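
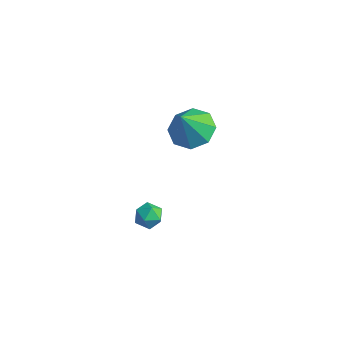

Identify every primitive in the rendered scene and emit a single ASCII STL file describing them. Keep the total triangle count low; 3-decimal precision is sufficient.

solid 
facet normal -0.053 0.461 -0.886
outer loop
vertex 4.378 -0.377 3.231
vertex 3.545 -0.963 2.976
vertex 3.684 -0.036 3.45
endloop
endfacet
facet normal 0.461 0.445 0.768
outer loop
vertex 4.378 -0.377 3.231
vertex 3.684 -0.036 3.45
vertex 3.635 -1.737 4.464
endloop
endfacet
facet normal -0.053 0.461 -0.886
outer loop
vertex 3.684 -0.036 3.45
vertex 3.545 -0.963 2.976
vertex 2.909 -0.238 3.391
endloop
endfacet
facet normal -0.196 0.506 0.840
outer loop
vertex 3.684 -0.036 3.45
vertex 2.909 -0.238 3.391
vertex 3.635 -1.737 4.464
endloop
endfacet
facet normal -0.054 0.460 -0.886
outer loop
vertex 2.909 -0.238 3.391
vertex 3.545 -0.963 2.976
vertex 2.506 -0.865 3.09
endloop
endfacet
facet normal -0.721 0.137 0.679
outer loop
vertex 2.909 -0.238 3.391
vertex 2.506 -0.865 3.09
vertex 3.635 -1.737 4.464
endloop
endfacet
facet normal -0.054 0.462 -0.885
outer loop
vertex 2.506 -0.865 3.09
vertex 3.545 -0.963 2.976
vertex 2.712 -1.549 2.721
endloop
endfacet
facet normal -0.809 -0.449 0.380
outer loop
vertex 2.506 -0.865 3.09
vertex 2.712 -1.549 2.721
vertex 3.635 -1.737 4.464
endloop
endfacet
facet normal -0.053 0.461 -0.886
outer loop
vertex 2.712 -1.549 2.721
vertex 3.545 -0.963 2.976
vertex 3.406 -1.889 2.502
endloop
endfacet
facet normal -0.407 -0.906 0.118
outer loop
vertex 2.712 -1.549 2.721
vertex 3.406 -1.889 2.502
vertex 3.635 -1.737 4.464
endloop
endfacet
facet normal -0.053 0.461 -0.886
outer loop
vertex 3.406 -1.889 2.502
vertex 3.545 -0.963 2.976
vertex 4.182 -1.687 2.561
endloop
endfacet
facet normal 0.248 -0.968 0.046
outer loop
vertex 3.406 -1.889 2.502
vertex 4.182 -1.687 2.561
vertex 3.635 -1.737 4.464
endloop
endfacet
facet normal -0.054 0.461 -0.886
outer loop
vertex 4.182 -1.687 2.561
vertex 3.545 -0.963 2.976
vertex 4.584 -1.061 2.862
endloop
endfacet
facet normal 0.775 -0.597 0.207
outer loop
vertex 4.182 -1.687 2.561
vertex 4.584 -1.061 2.862
vertex 3.635 -1.737 4.464
endloop
endfacet
facet normal -0.054 0.462 -0.885
outer loop
vertex 4.584 -1.061 2.862
vertex 3.545 -0.963 2.976
vertex 4.378 -0.377 3.231
endloop
endfacet
facet normal 0.863 -0.013 0.506
outer loop
vertex 4.584 -1.061 2.862
vertex 4.378 -0.377 3.231
vertex 3.635 -1.737 4.464
endloop
endfacet
facet normal 0.204 0.922 -0.330
outer loop
vertex 3.544 -2.836 -2.29
vertex 2.888 -2.647 -2.167
vertex 3.369 -2.576 -1.671
endloop
endfacet
facet normal 0.783 0.620 -0.039
outer loop
vertex 3.544 -2.836 -2.29
vertex 3.369 -2.576 -1.671
vertex 3.798 -3.12 -1.71
endloop
endfacet
facet normal 0.919 0.018 -0.394
outer loop
vertex 3.544 -2.836 -2.29
vertex 3.798 -3.12 -1.71
vertex 3.583 -3.526 -2.23
endloop
endfacet
facet normal 0.425 -0.055 -0.904
outer loop
vertex 3.544 -2.836 -2.29
vertex 3.583 -3.526 -2.23
vertex 3.021 -3.234 -2.512
endloop
endfacet
facet normal -0.017 0.504 -0.864
outer loop
vertex 3.544 -2.836 -2.29
vertex 3.021 -3.234 -2.512
vertex 2.888 -2.647 -2.167
endloop
endfacet
facet normal 0.627 0.449 0.636
outer loop
vertex 3.798 -3.12 -1.71
vertex 3.369 -2.576 -1.671
vertex 3.299 -3.106 -1.228
endloop
endfacet
facet normal -0.310 0.936 0.167
outer loop
vertex 3.369 -2.576 -1.671
vertex 2.888 -2.647 -2.167
vertex 2.737 -2.814 -1.51
endloop
endfacet
facet normal -0.667 0.259 -0.698
outer loop
vertex 2.888 -2.647 -2.167
vertex 3.021 -3.234 -2.512
vertex 2.522 -3.22 -2.03
endloop
endfacet
facet normal 0.048 -0.644 -0.763
outer loop
vertex 3.021 -3.234 -2.512
vertex 3.583 -3.526 -2.23
vertex 2.951 -3.764 -2.069
endloop
endfacet
facet normal 0.848 -0.527 0.061
outer loop
vertex 3.583 -3.526 -2.23
vertex 3.798 -3.12 -1.71
vertex 3.432 -3.693 -1.573
endloop
endfacet
facet normal -0.425 0.055 0.904
outer loop
vertex 2.776 -3.504 -1.45
vertex 3.299 -3.106 -1.228
vertex 2.737 -2.814 -1.51
endloop
endfacet
facet normal -0.919 -0.018 0.394
outer loop
vertex 2.776 -3.504 -1.45
vertex 2.737 -2.814 -1.51
vertex 2.522 -3.22 -2.03
endloop
endfacet
facet normal -0.783 -0.620 0.039
outer loop
vertex 2.776 -3.504 -1.45
vertex 2.522 -3.22 -2.03
vertex 2.951 -3.764 -2.069
endloop
endfacet
facet normal -0.204 -0.922 0.330
outer loop
vertex 2.776 -3.504 -1.45
vertex 2.951 -3.764 -2.069
vertex 3.432 -3.693 -1.573
endloop
endfacet
facet normal 0.017 -0.504 0.864
outer loop
vertex 2.776 -3.504 -1.45
vertex 3.432 -3.693 -1.573
vertex 3.299 -3.106 -1.228
endloop
endfacet
facet normal -0.048 0.644 0.763
outer loop
vertex 2.737 -2.814 -1.51
vertex 3.299 -3.106 -1.228
vertex 3.369 -2.576 -1.671
endloop
endfacet
facet normal -0.848 0.527 -0.061
outer loop
vertex 2.522 -3.22 -2.03
vertex 2.737 -2.814 -1.51
vertex 2.888 -2.647 -2.167
endloop
endfacet
facet normal -0.627 -0.449 -0.636
outer loop
vertex 2.951 -3.764 -2.069
vertex 2.522 -3.22 -2.03
vertex 3.021 -3.234 -2.512
endloop
endfacet
facet normal 0.310 -0.936 -0.167
outer loop
vertex 3.432 -3.693 -1.573
vertex 2.951 -3.764 -2.069
vertex 3.583 -3.526 -2.23
endloop
endfacet
facet normal 0.667 -0.259 0.698
outer loop
vertex 3.299 -3.106 -1.228
vertex 3.432 -3.693 -1.573
vertex 3.798 -3.12 -1.71
endloop
endfacet

endsolid


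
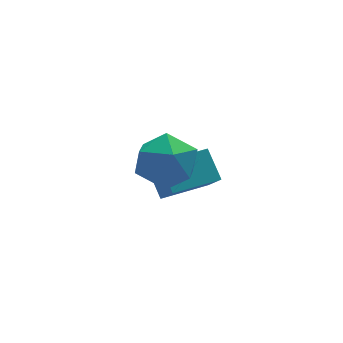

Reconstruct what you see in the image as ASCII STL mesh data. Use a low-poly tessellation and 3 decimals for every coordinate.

solid 
facet normal 0.137 0.958 -0.254
outer loop
vertex -2.595 -1.656 0.721
vertex -3.045 -1.303 1.81
vertex -1.839 -1.51 1.681
endloop
endfacet
facet normal 0.620 0.539 -0.570
outer loop
vertex -2.595 -1.656 0.721
vertex -1.839 -1.51 1.681
vertex -1.697 -2.471 0.927
endloop
endfacet
facet normal 0.270 0.054 -0.961
outer loop
vertex -2.595 -1.656 0.721
vertex -1.697 -2.471 0.927
vertex -2.815 -2.86 0.591
endloop
endfacet
facet normal -0.430 0.174 -0.886
outer loop
vertex -2.595 -1.656 0.721
vertex -2.815 -2.86 0.591
vertex -3.648 -2.138 1.137
endloop
endfacet
facet normal -0.512 0.732 -0.449
outer loop
vertex -2.595 -1.656 0.721
vertex -3.648 -2.138 1.137
vertex -3.045 -1.303 1.81
endloop
endfacet
facet normal 0.979 0.192 -0.061
outer loop
vertex -1.697 -2.471 0.927
vertex -1.839 -1.51 1.681
vertex -1.592 -2.622 2.143
endloop
endfacet
facet normal 0.198 0.870 0.452
outer loop
vertex -1.839 -1.51 1.681
vertex -3.045 -1.303 1.81
vertex -2.425 -1.9 2.689
endloop
endfacet
facet normal -0.852 0.505 0.136
outer loop
vertex -3.045 -1.303 1.81
vertex -3.648 -2.138 1.137
vertex -3.543 -2.289 2.353
endloop
endfacet
facet normal -0.718 -0.397 -0.571
outer loop
vertex -3.648 -2.138 1.137
vertex -2.815 -2.86 0.591
vertex -3.401 -3.25 1.599
endloop
endfacet
facet normal 0.414 -0.591 -0.693
outer loop
vertex -2.815 -2.86 0.591
vertex -1.697 -2.471 0.927
vertex -2.195 -3.457 1.47
endloop
endfacet
facet normal 0.430 -0.174 0.886
outer loop
vertex -2.645 -3.104 2.559
vertex -1.592 -2.622 2.143
vertex -2.425 -1.9 2.689
endloop
endfacet
facet normal -0.270 -0.054 0.961
outer loop
vertex -2.645 -3.104 2.559
vertex -2.425 -1.9 2.689
vertex -3.543 -2.289 2.353
endloop
endfacet
facet normal -0.620 -0.539 0.570
outer loop
vertex -2.645 -3.104 2.559
vertex -3.543 -2.289 2.353
vertex -3.401 -3.25 1.599
endloop
endfacet
facet normal -0.137 -0.958 0.254
outer loop
vertex -2.645 -3.104 2.559
vertex -3.401 -3.25 1.599
vertex -2.195 -3.457 1.47
endloop
endfacet
facet normal 0.512 -0.732 0.449
outer loop
vertex -2.645 -3.104 2.559
vertex -2.195 -3.457 1.47
vertex -1.592 -2.622 2.143
endloop
endfacet
facet normal 0.718 0.397 0.571
outer loop
vertex -2.425 -1.9 2.689
vertex -1.592 -2.622 2.143
vertex -1.839 -1.51 1.681
endloop
endfacet
facet normal -0.414 0.591 0.693
outer loop
vertex -3.543 -2.289 2.353
vertex -2.425 -1.9 2.689
vertex -3.045 -1.303 1.81
endloop
endfacet
facet normal -0.979 -0.192 0.061
outer loop
vertex -3.401 -3.25 1.599
vertex -3.543 -2.289 2.353
vertex -3.648 -2.138 1.137
endloop
endfacet
facet normal -0.198 -0.870 -0.452
outer loop
vertex -2.195 -3.457 1.47
vertex -3.401 -3.25 1.599
vertex -2.815 -2.86 0.591
endloop
endfacet
facet normal 0.852 -0.505 -0.136
outer loop
vertex -1.592 -2.622 2.143
vertex -2.195 -3.457 1.47
vertex -1.697 -2.471 0.927
endloop
endfacet
facet normal -0.994 -0.108 0.000
outer loop
vertex -1.626 -0.376 -2.08
vertex -1.74 0.677 -1.134
vertex -1.729 0.571 -3.146
endloop
endfacet
facet normal 0.081 -0.741 -0.666
outer loop
vertex 0.22 0.783 -3.146
vertex -1.626 -0.376 -2.08
vertex -1.729 0.571 -3.146
endloop
endfacet
facet normal -0.994 -0.108 0.000
outer loop
vertex -1.729 0.571 -3.146
vertex -1.74 0.677 -1.134
vertex -1.843 1.624 -2.2
endloop
endfacet
facet normal -0.072 0.662 -0.746
outer loop
vertex -1.843 1.624 -2.2
vertex 0.22 0.783 -3.146
vertex -1.729 0.571 -3.146
endloop
endfacet
facet normal 0.072 -0.662 0.746
outer loop
vertex -1.626 -0.376 -2.08
vertex 0.209 0.889 -1.134
vertex -1.74 0.677 -1.134
endloop
endfacet
facet normal 0.081 -0.741 -0.666
outer loop
vertex 0.323 -0.164 -2.08
vertex -1.626 -0.376 -2.08
vertex 0.22 0.783 -3.146
endloop
endfacet
facet normal 0.072 -0.662 0.746
outer loop
vertex 0.323 -0.164 -2.08
vertex 0.209 0.889 -1.134
vertex -1.626 -0.376 -2.08
endloop
endfacet
facet normal -0.081 0.741 0.666
outer loop
vertex -1.74 0.677 -1.134
vertex 0.209 0.889 -1.134
vertex -1.843 1.624 -2.2
endloop
endfacet
facet normal -0.072 0.662 -0.746
outer loop
vertex 0.106 1.836 -2.2
vertex 0.22 0.783 -3.146
vertex -1.843 1.624 -2.2
endloop
endfacet
facet normal -0.081 0.741 0.666
outer loop
vertex -1.843 1.624 -2.2
vertex 0.209 0.889 -1.134
vertex 0.106 1.836 -2.2
endloop
endfacet
facet normal 0.994 0.108 -0.000
outer loop
vertex 0.106 1.836 -2.2
vertex 0.323 -0.164 -2.08
vertex 0.22 0.783 -3.146
endloop
endfacet
facet normal 0.994 0.108 -0.000
outer loop
vertex 0.209 0.889 -1.134
vertex 0.323 -0.164 -2.08
vertex 0.106 1.836 -2.2
endloop
endfacet

endsolid


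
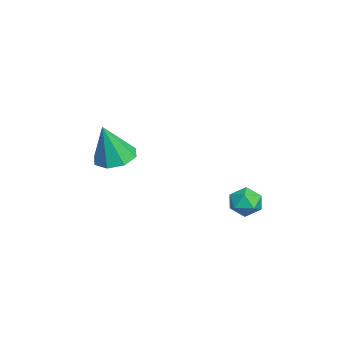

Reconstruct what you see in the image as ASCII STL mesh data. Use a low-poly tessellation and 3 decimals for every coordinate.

solid 
facet normal -0.921 0.107 0.373
outer loop
vertex 1.669 3.457 1.151
vertex 1.564 2.612 1.134
vertex 1.888 2.987 1.826
endloop
endfacet
facet normal -0.494 0.630 0.599
outer loop
vertex 1.669 3.457 1.151
vertex 1.888 2.987 1.826
vertex 2.391 3.624 1.57
endloop
endfacet
facet normal -0.239 0.971 0.025
outer loop
vertex 1.669 3.457 1.151
vertex 2.391 3.624 1.57
vertex 2.378 3.643 0.718
endloop
endfacet
facet normal -0.511 0.657 -0.555
outer loop
vertex 1.669 3.457 1.151
vertex 2.378 3.643 0.718
vertex 1.867 3.018 0.449
endloop
endfacet
facet normal -0.932 0.123 -0.340
outer loop
vertex 1.669 3.457 1.151
vertex 1.867 3.018 0.449
vertex 1.564 2.612 1.134
endloop
endfacet
facet normal 0.058 0.332 0.941
outer loop
vertex 2.391 3.624 1.57
vertex 1.888 2.987 1.826
vertex 2.733 2.882 1.811
endloop
endfacet
facet normal -0.635 -0.515 0.576
outer loop
vertex 1.888 2.987 1.826
vertex 1.564 2.612 1.134
vertex 2.222 2.257 1.542
endloop
endfacet
facet normal -0.653 -0.489 -0.579
outer loop
vertex 1.564 2.612 1.134
vertex 1.867 3.018 0.449
vertex 2.209 2.276 0.69
endloop
endfacet
facet normal 0.030 0.374 -0.927
outer loop
vertex 1.867 3.018 0.449
vertex 2.378 3.643 0.718
vertex 2.712 2.913 0.434
endloop
endfacet
facet normal 0.469 0.883 0.013
outer loop
vertex 2.378 3.643 0.718
vertex 2.391 3.624 1.57
vertex 3.036 3.288 1.126
endloop
endfacet
facet normal 0.511 -0.657 0.555
outer loop
vertex 2.931 2.443 1.109
vertex 2.733 2.882 1.811
vertex 2.222 2.257 1.542
endloop
endfacet
facet normal 0.239 -0.971 -0.025
outer loop
vertex 2.931 2.443 1.109
vertex 2.222 2.257 1.542
vertex 2.209 2.276 0.69
endloop
endfacet
facet normal 0.494 -0.630 -0.599
outer loop
vertex 2.931 2.443 1.109
vertex 2.209 2.276 0.69
vertex 2.712 2.913 0.434
endloop
endfacet
facet normal 0.921 -0.107 -0.373
outer loop
vertex 2.931 2.443 1.109
vertex 2.712 2.913 0.434
vertex 3.036 3.288 1.126
endloop
endfacet
facet normal 0.932 -0.123 0.340
outer loop
vertex 2.931 2.443 1.109
vertex 3.036 3.288 1.126
vertex 2.733 2.882 1.811
endloop
endfacet
facet normal -0.030 -0.374 0.927
outer loop
vertex 2.222 2.257 1.542
vertex 2.733 2.882 1.811
vertex 1.888 2.987 1.826
endloop
endfacet
facet normal -0.469 -0.883 -0.013
outer loop
vertex 2.209 2.276 0.69
vertex 2.222 2.257 1.542
vertex 1.564 2.612 1.134
endloop
endfacet
facet normal -0.058 -0.332 -0.941
outer loop
vertex 2.712 2.913 0.434
vertex 2.209 2.276 0.69
vertex 1.867 3.018 0.449
endloop
endfacet
facet normal 0.635 0.515 -0.576
outer loop
vertex 3.036 3.288 1.126
vertex 2.712 2.913 0.434
vertex 2.378 3.643 0.718
endloop
endfacet
facet normal 0.653 0.489 0.579
outer loop
vertex 2.733 2.882 1.811
vertex 3.036 3.288 1.126
vertex 2.391 3.624 1.57
endloop
endfacet
facet normal -0.185 0.248 -0.951
outer loop
vertex -0.304 -3.129 1.866
vertex -1.263 -2.798 2.139
vertex -0.315 -2.352 2.071
endloop
endfacet
facet normal 0.973 -0.045 0.224
outer loop
vertex -0.304 -3.129 1.866
vertex -0.315 -2.352 2.071
vertex -0.857 -3.342 4.221
endloop
endfacet
facet normal -0.185 0.247 -0.951
outer loop
vertex -0.315 -2.352 2.071
vertex -1.263 -2.798 2.139
vertex -0.881 -1.836 2.315
endloop
endfacet
facet normal 0.702 0.563 0.436
outer loop
vertex -0.315 -2.352 2.071
vertex -0.881 -1.836 2.315
vertex -0.857 -3.342 4.221
endloop
endfacet
facet normal -0.186 0.248 -0.951
outer loop
vertex -0.881 -1.836 2.315
vertex -1.263 -2.798 2.139
vertex -1.671 -1.884 2.457
endloop
endfacet
facet normal 0.064 0.783 0.618
outer loop
vertex -0.881 -1.836 2.315
vertex -1.671 -1.884 2.457
vertex -0.857 -3.342 4.221
endloop
endfacet
facet normal -0.186 0.248 -0.951
outer loop
vertex -1.671 -1.884 2.457
vertex -1.263 -2.798 2.139
vertex -2.221 -2.468 2.412
endloop
endfacet
facet normal -0.569 0.485 0.664
outer loop
vertex -1.671 -1.884 2.457
vertex -2.221 -2.468 2.412
vertex -0.857 -3.342 4.221
endloop
endfacet
facet normal -0.185 0.248 -0.951
outer loop
vertex -2.221 -2.468 2.412
vertex -1.263 -2.798 2.139
vertex -2.211 -3.245 2.207
endloop
endfacet
facet normal -0.823 -0.155 0.546
outer loop
vertex -2.221 -2.468 2.412
vertex -2.211 -3.245 2.207
vertex -0.857 -3.342 4.221
endloop
endfacet
facet normal -0.185 0.249 -0.951
outer loop
vertex -2.211 -3.245 2.207
vertex -1.263 -2.798 2.139
vertex -1.645 -3.76 1.962
endloop
endfacet
facet normal -0.551 -0.765 0.334
outer loop
vertex -2.211 -3.245 2.207
vertex -1.645 -3.76 1.962
vertex -0.857 -3.342 4.221
endloop
endfacet
facet normal -0.185 0.248 -0.951
outer loop
vertex -1.645 -3.76 1.962
vertex -1.263 -2.798 2.139
vertex -0.855 -3.712 1.821
endloop
endfacet
facet normal 0.087 -0.985 0.152
outer loop
vertex -1.645 -3.76 1.962
vertex -0.855 -3.712 1.821
vertex -0.857 -3.342 4.221
endloop
endfacet
facet normal -0.185 0.248 -0.951
outer loop
vertex -0.855 -3.712 1.821
vertex -1.263 -2.798 2.139
vertex -0.304 -3.129 1.866
endloop
endfacet
facet normal 0.719 -0.687 0.107
outer loop
vertex -0.855 -3.712 1.821
vertex -0.304 -3.129 1.866
vertex -0.857 -3.342 4.221
endloop
endfacet

endsolid


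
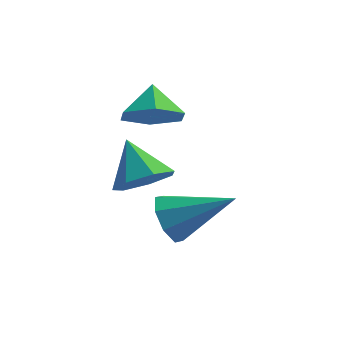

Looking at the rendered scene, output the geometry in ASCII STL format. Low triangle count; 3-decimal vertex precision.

solid 
facet normal 0.435 -0.588 -0.682
outer loop
vertex 0.922 0.103 0.256
vertex 0.206 -0.582 0.39
vertex 0.225 0.181 -0.255
endloop
endfacet
facet normal 0.148 0.988 -0.051
outer loop
vertex 0.922 0.103 0.256
vertex 0.225 0.181 -0.255
vertex -0.506 0.382 1.51
endloop
endfacet
facet normal 0.434 -0.588 -0.683
outer loop
vertex 0.225 0.181 -0.255
vertex 0.206 -0.582 0.39
vertex -0.486 -0.315 -0.28
endloop
endfacet
facet normal -0.536 0.784 -0.311
outer loop
vertex 0.225 0.181 -0.255
vertex -0.486 -0.315 -0.28
vertex -0.506 0.382 1.51
endloop
endfacet
facet normal 0.434 -0.588 -0.682
outer loop
vertex -0.486 -0.315 -0.28
vertex 0.206 -0.582 0.39
vertex -0.676 -1.012 0.2
endloop
endfacet
facet normal -0.975 0.204 -0.090
outer loop
vertex -0.486 -0.315 -0.28
vertex -0.676 -1.012 0.2
vertex -0.506 0.382 1.51
endloop
endfacet
facet normal 0.434 -0.588 -0.683
outer loop
vertex -0.676 -1.012 0.2
vertex 0.206 -0.582 0.39
vertex -0.202 -1.386 0.823
endloop
endfacet
facet normal -0.837 -0.317 0.446
outer loop
vertex -0.676 -1.012 0.2
vertex -0.202 -1.386 0.823
vertex -0.506 0.382 1.51
endloop
endfacet
facet normal 0.435 -0.588 -0.682
outer loop
vertex -0.202 -1.386 0.823
vertex 0.206 -0.582 0.39
vertex 0.579 -1.154 1.121
endloop
endfacet
facet normal -0.226 -0.386 0.894
outer loop
vertex -0.202 -1.386 0.823
vertex 0.579 -1.154 1.121
vertex -0.506 0.382 1.51
endloop
endfacet
facet normal 0.434 -0.589 -0.682
outer loop
vertex 0.579 -1.154 1.121
vertex 0.206 -0.582 0.39
vertex 1.08 -0.492 0.868
endloop
endfacet
facet normal 0.398 0.049 0.916
outer loop
vertex 0.579 -1.154 1.121
vertex 1.08 -0.492 0.868
vertex -0.506 0.382 1.51
endloop
endfacet
facet normal 0.434 -0.587 -0.683
outer loop
vertex 1.08 -0.492 0.868
vertex 0.206 -0.582 0.39
vertex 0.922 0.103 0.256
endloop
endfacet
facet normal 0.564 0.660 0.496
outer loop
vertex 1.08 -0.492 0.868
vertex 0.922 0.103 0.256
vertex -0.506 0.382 1.51
endloop
endfacet
facet normal -0.882 -0.060 -0.467
outer loop
vertex 1.556 -1.952 -0.47
vertex 1.241 -2.475 0.192
vertex 1.263 -1.589 0.036
endloop
endfacet
facet normal 0.509 0.811 -0.287
outer loop
vertex 1.556 -1.952 -0.47
vertex 1.263 -1.589 0.036
vertex 3.119 -2.345 1.188
endloop
endfacet
facet normal -0.881 -0.061 -0.469
outer loop
vertex 1.263 -1.589 0.036
vertex 1.241 -2.475 0.192
vertex 0.956 -1.744 0.633
endloop
endfacet
facet normal 0.173 0.928 0.330
outer loop
vertex 1.263 -1.589 0.036
vertex 0.956 -1.744 0.633
vertex 3.119 -2.345 1.188
endloop
endfacet
facet normal -0.882 -0.062 -0.468
outer loop
vertex 0.956 -1.744 0.633
vertex 1.241 -2.475 0.192
vertex 0.817 -2.327 0.972
endloop
endfacet
facet normal -0.076 0.515 0.854
outer loop
vertex 0.956 -1.744 0.633
vertex 0.817 -2.327 0.972
vertex 3.119 -2.345 1.188
endloop
endfacet
facet normal -0.882 -0.060 -0.468
outer loop
vertex 0.817 -2.327 0.972
vertex 1.241 -2.475 0.192
vertex 0.926 -2.997 0.853
endloop
endfacet
facet normal -0.093 -0.189 0.978
outer loop
vertex 0.817 -2.327 0.972
vertex 0.926 -2.997 0.853
vertex 3.119 -2.345 1.188
endloop
endfacet
facet normal -0.882 -0.060 -0.468
outer loop
vertex 0.926 -2.997 0.853
vertex 1.241 -2.475 0.192
vertex 1.219 -3.361 0.348
endloop
endfacet
facet normal 0.132 -0.766 0.629
outer loop
vertex 0.926 -2.997 0.853
vertex 1.219 -3.361 0.348
vertex 3.119 -2.345 1.188
endloop
endfacet
facet normal -0.882 -0.061 -0.468
outer loop
vertex 1.219 -3.361 0.348
vertex 1.241 -2.475 0.192
vertex 1.526 -3.206 -0.25
endloop
endfacet
facet normal 0.468 -0.884 0.011
outer loop
vertex 1.219 -3.361 0.348
vertex 1.526 -3.206 -0.25
vertex 3.119 -2.345 1.188
endloop
endfacet
facet normal -0.882 -0.061 -0.468
outer loop
vertex 1.526 -3.206 -0.25
vertex 1.241 -2.475 0.192
vertex 1.665 -2.622 -0.588
endloop
endfacet
facet normal 0.718 -0.469 -0.515
outer loop
vertex 1.526 -3.206 -0.25
vertex 1.665 -2.622 -0.588
vertex 3.119 -2.345 1.188
endloop
endfacet
facet normal -0.882 -0.061 -0.468
outer loop
vertex 1.665 -2.622 -0.588
vertex 1.241 -2.475 0.192
vertex 1.556 -1.952 -0.47
endloop
endfacet
facet normal 0.735 0.232 -0.638
outer loop
vertex 1.665 -2.622 -0.588
vertex 1.556 -1.952 -0.47
vertex 3.119 -2.345 1.188
endloop
endfacet
facet normal 0.127 -0.736 -0.665
outer loop
vertex 1.247 0.425 2.804
vertex 0.26 0.556 2.471
vertex 1.041 1.095 2.023
endloop
endfacet
facet normal 0.714 0.613 0.337
outer loop
vertex 1.247 0.425 2.804
vertex 1.041 1.095 2.023
vertex 0.1 1.484 3.309
endloop
endfacet
facet normal 0.127 -0.736 -0.665
outer loop
vertex 1.041 1.095 2.023
vertex 0.26 0.556 2.471
vertex 0.054 1.226 1.69
endloop
endfacet
facet normal 0.183 0.970 -0.160
outer loop
vertex 1.041 1.095 2.023
vertex 0.054 1.226 1.69
vertex 0.1 1.484 3.309
endloop
endfacet
facet normal 0.127 -0.736 -0.665
outer loop
vertex 0.054 1.226 1.69
vertex 0.26 0.556 2.471
vertex -0.727 0.687 2.138
endloop
endfacet
facet normal -0.606 0.788 -0.108
outer loop
vertex 0.054 1.226 1.69
vertex -0.727 0.687 2.138
vertex 0.1 1.484 3.309
endloop
endfacet
facet normal 0.126 -0.737 -0.664
outer loop
vertex -0.727 0.687 2.138
vertex 0.26 0.556 2.471
vertex -0.522 0.017 2.92
endloop
endfacet
facet normal -0.863 0.249 0.440
outer loop
vertex -0.727 0.687 2.138
vertex -0.522 0.017 2.92
vertex 0.1 1.484 3.309
endloop
endfacet
facet normal 0.126 -0.737 -0.664
outer loop
vertex -0.522 0.017 2.92
vertex 0.26 0.556 2.471
vertex 0.465 -0.114 3.253
endloop
endfacet
facet normal -0.331 -0.108 0.937
outer loop
vertex -0.522 0.017 2.92
vertex 0.465 -0.114 3.253
vertex 0.1 1.484 3.309
endloop
endfacet
facet normal 0.126 -0.737 -0.664
outer loop
vertex 0.465 -0.114 3.253
vertex 0.26 0.556 2.471
vertex 1.247 0.425 2.804
endloop
endfacet
facet normal 0.458 0.074 0.886
outer loop
vertex 0.465 -0.114 3.253
vertex 1.247 0.425 2.804
vertex 0.1 1.484 3.309
endloop
endfacet

endsolid


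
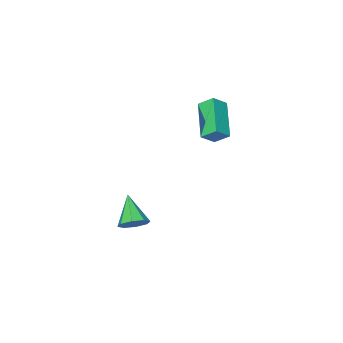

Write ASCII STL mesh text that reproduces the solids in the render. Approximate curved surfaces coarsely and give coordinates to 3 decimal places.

solid 
facet normal 0.269 0.713 -0.647
outer loop
vertex 4.317 0.181 -3.725
vertex 3.974 -0.184 -4.27
vertex 3.774 0.334 -3.782
endloop
endfacet
facet normal -0.007 0.328 0.945
outer loop
vertex 4.317 0.181 -3.725
vertex 3.774 0.334 -3.782
vertex 3.526 -1.376 -3.19
endloop
endfacet
facet normal 0.269 0.713 -0.647
outer loop
vertex 3.774 0.334 -3.782
vertex 3.974 -0.184 -4.27
vertex 3.349 0.184 -4.124
endloop
endfacet
facet normal -0.660 0.330 0.675
outer loop
vertex 3.774 0.334 -3.782
vertex 3.349 0.184 -4.124
vertex 3.526 -1.376 -3.19
endloop
endfacet
facet normal 0.269 0.713 -0.647
outer loop
vertex 3.349 0.184 -4.124
vertex 3.974 -0.184 -4.27
vertex 3.29 -0.182 -4.552
endloop
endfacet
facet normal -0.988 -0.020 0.153
outer loop
vertex 3.349 0.184 -4.124
vertex 3.29 -0.182 -4.552
vertex 3.526 -1.376 -3.19
endloop
endfacet
facet normal 0.269 0.714 -0.647
outer loop
vertex 3.29 -0.182 -4.552
vertex 3.974 -0.184 -4.27
vertex 3.632 -0.549 -4.815
endloop
endfacet
facet normal -0.796 -0.516 -0.315
outer loop
vertex 3.29 -0.182 -4.552
vertex 3.632 -0.549 -4.815
vertex 3.526 -1.376 -3.19
endloop
endfacet
facet normal 0.269 0.714 -0.647
outer loop
vertex 3.632 -0.549 -4.815
vertex 3.974 -0.184 -4.27
vertex 4.175 -0.703 -4.759
endloop
endfacet
facet normal -0.199 -0.868 -0.455
outer loop
vertex 3.632 -0.549 -4.815
vertex 4.175 -0.703 -4.759
vertex 3.526 -1.376 -3.19
endloop
endfacet
facet normal 0.269 0.714 -0.647
outer loop
vertex 4.175 -0.703 -4.759
vertex 3.974 -0.184 -4.27
vertex 4.6 -0.552 -4.416
endloop
endfacet
facet normal 0.458 -0.870 -0.184
outer loop
vertex 4.175 -0.703 -4.759
vertex 4.6 -0.552 -4.416
vertex 3.526 -1.376 -3.19
endloop
endfacet
facet normal 0.269 0.714 -0.647
outer loop
vertex 4.6 -0.552 -4.416
vertex 3.974 -0.184 -4.27
vertex 4.659 -0.186 -3.988
endloop
endfacet
facet normal 0.784 -0.521 0.337
outer loop
vertex 4.6 -0.552 -4.416
vertex 4.659 -0.186 -3.988
vertex 3.526 -1.376 -3.19
endloop
endfacet
facet normal 0.268 0.714 -0.647
outer loop
vertex 4.659 -0.186 -3.988
vertex 3.974 -0.184 -4.27
vertex 4.317 0.181 -3.725
endloop
endfacet
facet normal 0.593 -0.025 0.805
outer loop
vertex 4.659 -0.186 -3.988
vertex 4.317 0.181 -3.725
vertex 3.526 -1.376 -3.19
endloop
endfacet
facet normal -0.789 0.057 -0.611
outer loop
vertex -0.828 0.043 2.031
vertex 0.074 1.56 1.008
vertex -0.436 -0.57 1.467
endloop
endfacet
facet normal -0.442 -0.744 0.501
outer loop
vertex 0.266 -0.62 2.012
vertex -0.828 0.043 2.031
vertex -0.436 -0.57 1.467
endloop
endfacet
facet normal -0.789 0.057 -0.612
outer loop
vertex -0.436 -0.57 1.467
vertex 0.074 1.56 1.008
vertex 0.466 0.948 0.445
endloop
endfacet
facet normal 0.427 -0.666 -0.612
outer loop
vertex 0.466 0.948 0.445
vertex 0.266 -0.62 2.012
vertex -0.436 -0.57 1.467
endloop
endfacet
facet normal -0.427 0.666 0.611
outer loop
vertex -0.828 0.043 2.031
vertex 0.776 1.51 1.553
vertex 0.074 1.56 1.008
endloop
endfacet
facet normal -0.442 -0.744 0.501
outer loop
vertex -0.126 -0.008 2.575
vertex -0.828 0.043 2.031
vertex 0.266 -0.62 2.012
endloop
endfacet
facet normal -0.426 0.666 0.613
outer loop
vertex -0.126 -0.008 2.575
vertex 0.776 1.51 1.553
vertex -0.828 0.043 2.031
endloop
endfacet
facet normal 0.442 0.744 -0.501
outer loop
vertex 0.074 1.56 1.008
vertex 0.776 1.51 1.553
vertex 0.466 0.948 0.445
endloop
endfacet
facet normal 0.426 -0.666 -0.612
outer loop
vertex 1.168 0.897 0.989
vertex 0.266 -0.62 2.012
vertex 0.466 0.948 0.445
endloop
endfacet
facet normal 0.442 0.744 -0.501
outer loop
vertex 0.466 0.948 0.445
vertex 0.776 1.51 1.553
vertex 1.168 0.897 0.989
endloop
endfacet
facet normal 0.789 -0.057 0.611
outer loop
vertex 1.168 0.897 0.989
vertex -0.126 -0.008 2.575
vertex 0.266 -0.62 2.012
endloop
endfacet
facet normal 0.789 -0.058 0.611
outer loop
vertex 0.776 1.51 1.553
vertex -0.126 -0.008 2.575
vertex 1.168 0.897 0.989
endloop
endfacet

endsolid


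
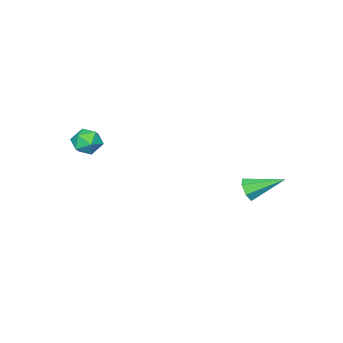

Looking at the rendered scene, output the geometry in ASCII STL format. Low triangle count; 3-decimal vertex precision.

solid 
facet normal 0.543 -0.722 -0.428
outer loop
vertex -2.553 2.176 -3.198
vertex -3.046 2.148 -3.776
vertex -2.422 2.576 -3.706
endloop
endfacet
facet normal 0.606 0.542 0.583
outer loop
vertex -2.553 2.176 -3.198
vertex -2.422 2.576 -3.706
vertex -4.174 3.652 -2.884
endloop
endfacet
facet normal 0.543 -0.722 -0.429
outer loop
vertex -2.422 2.576 -3.706
vertex -3.046 2.148 -3.776
vertex -2.761 2.654 -4.266
endloop
endfacet
facet normal 0.462 0.873 -0.158
outer loop
vertex -2.422 2.576 -3.706
vertex -2.761 2.654 -4.266
vertex -4.174 3.652 -2.884
endloop
endfacet
facet normal 0.543 -0.722 -0.430
outer loop
vertex -2.761 2.654 -4.266
vertex -3.046 2.148 -3.776
vertex -3.315 2.351 -4.457
endloop
endfacet
facet normal -0.158 0.717 -0.679
outer loop
vertex -2.761 2.654 -4.266
vertex -3.315 2.351 -4.457
vertex -4.174 3.652 -2.884
endloop
endfacet
facet normal 0.542 -0.723 -0.429
outer loop
vertex -3.315 2.351 -4.457
vertex -3.046 2.148 -3.776
vertex -3.667 1.896 -4.135
endloop
endfacet
facet normal -0.786 0.192 -0.588
outer loop
vertex -3.315 2.351 -4.457
vertex -3.667 1.896 -4.135
vertex -4.174 3.652 -2.884
endloop
endfacet
facet normal 0.541 -0.723 -0.429
outer loop
vertex -3.667 1.896 -4.135
vertex -3.046 2.148 -3.776
vertex -3.551 1.631 -3.542
endloop
endfacet
facet normal -0.950 -0.308 0.048
outer loop
vertex -3.667 1.896 -4.135
vertex -3.551 1.631 -3.542
vertex -4.174 3.652 -2.884
endloop
endfacet
facet normal 0.543 -0.723 -0.427
outer loop
vertex -3.551 1.631 -3.542
vertex -3.046 2.148 -3.776
vertex -3.056 1.756 -3.125
endloop
endfacet
facet normal -0.527 -0.406 0.747
outer loop
vertex -3.551 1.631 -3.542
vertex -3.056 1.756 -3.125
vertex -4.174 3.652 -2.884
endloop
endfacet
facet normal 0.542 -0.724 -0.427
outer loop
vertex -3.056 1.756 -3.125
vertex -3.046 2.148 -3.776
vertex -2.553 2.176 -3.198
endloop
endfacet
facet normal 0.166 -0.027 0.986
outer loop
vertex -3.056 1.756 -3.125
vertex -2.553 2.176 -3.198
vertex -4.174 3.652 -2.884
endloop
endfacet
facet normal 0.050 -0.096 0.994
outer loop
vertex 3.115 -2.435 1.097
vertex 3.158 -3.323 1.009
vertex 3.908 -2.838 1.018
endloop
endfacet
facet normal 0.342 0.519 0.784
outer loop
vertex 3.115 -2.435 1.097
vertex 3.908 -2.838 1.018
vertex 3.75 -2.075 0.582
endloop
endfacet
facet normal -0.155 0.889 0.430
outer loop
vertex 3.115 -2.435 1.097
vertex 3.75 -2.075 0.582
vertex 2.901 -2.088 0.302
endloop
endfacet
facet normal -0.755 0.502 0.422
outer loop
vertex 3.115 -2.435 1.097
vertex 2.901 -2.088 0.302
vertex 2.535 -2.86 0.566
endloop
endfacet
facet normal -0.628 -0.107 0.771
outer loop
vertex 3.115 -2.435 1.097
vertex 2.535 -2.86 0.566
vertex 3.158 -3.323 1.009
endloop
endfacet
facet normal 0.870 0.368 0.328
outer loop
vertex 3.75 -2.075 0.582
vertex 3.908 -2.838 1.018
vertex 4.185 -2.74 0.174
endloop
endfacet
facet normal 0.398 -0.628 0.669
outer loop
vertex 3.908 -2.838 1.018
vertex 3.158 -3.323 1.009
vertex 3.819 -3.512 0.438
endloop
endfacet
facet normal -0.699 -0.646 0.308
outer loop
vertex 3.158 -3.323 1.009
vertex 2.535 -2.86 0.566
vertex 2.97 -3.525 0.158
endloop
endfacet
facet normal -0.904 0.341 -0.257
outer loop
vertex 2.535 -2.86 0.566
vertex 2.901 -2.088 0.302
vertex 2.812 -2.762 -0.278
endloop
endfacet
facet normal 0.066 0.968 -0.244
outer loop
vertex 2.901 -2.088 0.302
vertex 3.75 -2.075 0.582
vertex 3.562 -2.277 -0.269
endloop
endfacet
facet normal 0.755 -0.502 -0.422
outer loop
vertex 3.605 -3.165 -0.357
vertex 4.185 -2.74 0.174
vertex 3.819 -3.512 0.438
endloop
endfacet
facet normal 0.155 -0.889 -0.430
outer loop
vertex 3.605 -3.165 -0.357
vertex 3.819 -3.512 0.438
vertex 2.97 -3.525 0.158
endloop
endfacet
facet normal -0.342 -0.519 -0.784
outer loop
vertex 3.605 -3.165 -0.357
vertex 2.97 -3.525 0.158
vertex 2.812 -2.762 -0.278
endloop
endfacet
facet normal -0.050 0.096 -0.994
outer loop
vertex 3.605 -3.165 -0.357
vertex 2.812 -2.762 -0.278
vertex 3.562 -2.277 -0.269
endloop
endfacet
facet normal 0.628 0.107 -0.771
outer loop
vertex 3.605 -3.165 -0.357
vertex 3.562 -2.277 -0.269
vertex 4.185 -2.74 0.174
endloop
endfacet
facet normal 0.904 -0.341 0.257
outer loop
vertex 3.819 -3.512 0.438
vertex 4.185 -2.74 0.174
vertex 3.908 -2.838 1.018
endloop
endfacet
facet normal -0.066 -0.968 0.244
outer loop
vertex 2.97 -3.525 0.158
vertex 3.819 -3.512 0.438
vertex 3.158 -3.323 1.009
endloop
endfacet
facet normal -0.870 -0.368 -0.328
outer loop
vertex 2.812 -2.762 -0.278
vertex 2.97 -3.525 0.158
vertex 2.535 -2.86 0.566
endloop
endfacet
facet normal -0.398 0.628 -0.669
outer loop
vertex 3.562 -2.277 -0.269
vertex 2.812 -2.762 -0.278
vertex 2.901 -2.088 0.302
endloop
endfacet
facet normal 0.699 0.646 -0.308
outer loop
vertex 4.185 -2.74 0.174
vertex 3.562 -2.277 -0.269
vertex 3.75 -2.075 0.582
endloop
endfacet

endsolid


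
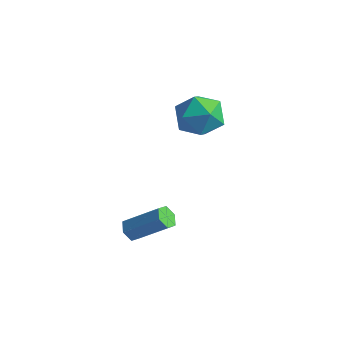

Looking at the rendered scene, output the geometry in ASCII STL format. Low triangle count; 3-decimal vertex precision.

solid 
facet normal -0.712 -0.313 -0.628
outer loop
vertex -2.52 -4.001 -2.544
vertex -2.867 -3.607 -2.347
vertex -2.533 -3.494 -2.782
endloop
endfacet
facet normal 0.702 -0.288 -0.652
outer loop
vertex -2.52 -4.001 -2.544
vertex -2.533 -3.494 -2.782
vertex -1.167 -3.406 -1.35
endloop
endfacet
facet normal 0.701 -0.290 -0.651
outer loop
vertex -1.167 -3.406 -1.35
vertex -2.533 -3.494 -2.782
vertex -1.179 -2.9 -1.588
endloop
endfacet
facet normal 0.713 0.312 0.628
outer loop
vertex -1.167 -3.406 -1.35
vertex -1.179 -2.9 -1.588
vertex -1.513 -3.013 -1.153
endloop
endfacet
facet normal -0.713 -0.312 -0.628
outer loop
vertex -2.533 -3.494 -2.782
vertex -2.867 -3.607 -2.347
vertex -2.879 -3.1 -2.585
endloop
endfacet
facet normal 0.332 0.639 -0.694
outer loop
vertex -2.533 -3.494 -2.782
vertex -2.879 -3.1 -2.585
vertex -1.179 -2.9 -1.588
endloop
endfacet
facet normal 0.332 0.639 -0.694
outer loop
vertex -1.179 -2.9 -1.588
vertex -2.879 -3.1 -2.585
vertex -1.526 -2.506 -1.391
endloop
endfacet
facet normal 0.712 0.313 0.628
outer loop
vertex -1.179 -2.9 -1.588
vertex -1.526 -2.506 -1.391
vertex -1.513 -3.013 -1.153
endloop
endfacet
facet normal -0.712 -0.312 -0.629
outer loop
vertex -2.879 -3.1 -2.585
vertex -2.867 -3.607 -2.347
vertex -3.213 -3.214 -2.15
endloop
endfacet
facet normal -0.371 0.928 -0.041
outer loop
vertex -2.879 -3.1 -2.585
vertex -3.213 -3.214 -2.15
vertex -1.526 -2.506 -1.391
endloop
endfacet
facet normal -0.370 0.928 -0.043
outer loop
vertex -1.526 -2.506 -1.391
vertex -3.213 -3.214 -2.15
vertex -1.86 -2.619 -0.956
endloop
endfacet
facet normal 0.712 0.313 0.628
outer loop
vertex -1.526 -2.506 -1.391
vertex -1.86 -2.619 -0.956
vertex -1.513 -3.013 -1.153
endloop
endfacet
facet normal -0.713 -0.312 -0.628
outer loop
vertex -3.213 -3.214 -2.15
vertex -2.867 -3.607 -2.347
vertex -3.201 -3.72 -1.912
endloop
endfacet
facet normal -0.702 0.290 0.651
outer loop
vertex -3.213 -3.214 -2.15
vertex -3.201 -3.72 -1.912
vertex -1.86 -2.619 -0.956
endloop
endfacet
facet normal -0.701 0.288 0.652
outer loop
vertex -1.86 -2.619 -0.956
vertex -3.201 -3.72 -1.912
vertex -1.847 -3.126 -0.718
endloop
endfacet
facet normal 0.712 0.313 0.628
outer loop
vertex -1.86 -2.619 -0.956
vertex -1.847 -3.126 -0.718
vertex -1.513 -3.013 -1.153
endloop
endfacet
facet normal -0.712 -0.313 -0.628
outer loop
vertex -3.201 -3.72 -1.912
vertex -2.867 -3.607 -2.347
vertex -2.854 -4.114 -2.109
endloop
endfacet
facet normal -0.332 -0.639 0.694
outer loop
vertex -3.201 -3.72 -1.912
vertex -2.854 -4.114 -2.109
vertex -1.847 -3.126 -0.718
endloop
endfacet
facet normal -0.332 -0.639 0.694
outer loop
vertex -1.847 -3.126 -0.718
vertex -2.854 -4.114 -2.109
vertex -1.501 -3.52 -0.915
endloop
endfacet
facet normal 0.713 0.312 0.628
outer loop
vertex -1.847 -3.126 -0.718
vertex -1.501 -3.52 -0.915
vertex -1.513 -3.013 -1.153
endloop
endfacet
facet normal -0.712 -0.313 -0.628
outer loop
vertex -2.854 -4.114 -2.109
vertex -2.867 -3.607 -2.347
vertex -2.52 -4.001 -2.544
endloop
endfacet
facet normal 0.370 -0.928 0.043
outer loop
vertex -2.854 -4.114 -2.109
vertex -2.52 -4.001 -2.544
vertex -1.501 -3.52 -0.915
endloop
endfacet
facet normal 0.371 -0.928 0.042
outer loop
vertex -1.501 -3.52 -0.915
vertex -2.52 -4.001 -2.544
vertex -1.167 -3.406 -1.35
endloop
endfacet
facet normal 0.712 0.312 0.629
outer loop
vertex -1.501 -3.52 -0.915
vertex -1.167 -3.406 -1.35
vertex -1.513 -3.013 -1.153
endloop
endfacet
facet normal -0.948 0.316 -0.038
outer loop
vertex -4.262 1.971 0.306
vertex -4.51 1.34 1.256
vertex -4.147 2.443 1.367
endloop
endfacet
facet normal -0.505 0.808 -0.304
outer loop
vertex -4.262 1.971 0.306
vertex -4.147 2.443 1.367
vertex -3.338 2.641 0.55
endloop
endfacet
facet normal -0.148 0.512 -0.846
outer loop
vertex -4.262 1.971 0.306
vertex -3.338 2.641 0.55
vertex -3.201 1.66 -0.067
endloop
endfacet
facet normal -0.370 -0.164 -0.915
outer loop
vertex -4.262 1.971 0.306
vertex -3.201 1.66 -0.067
vertex -3.925 0.855 0.37
endloop
endfacet
facet normal -0.864 -0.285 -0.415
outer loop
vertex -4.262 1.971 0.306
vertex -3.925 0.855 0.37
vertex -4.51 1.34 1.256
endloop
endfacet
facet normal -0.035 0.979 0.202
outer loop
vertex -3.338 2.641 0.55
vertex -4.147 2.443 1.367
vertex -3.015 2.425 1.65
endloop
endfacet
facet normal -0.751 0.183 0.635
outer loop
vertex -4.147 2.443 1.367
vertex -4.51 1.34 1.256
vertex -3.739 1.62 2.087
endloop
endfacet
facet normal -0.615 -0.788 0.026
outer loop
vertex -4.51 1.34 1.256
vertex -3.925 0.855 0.37
vertex -3.602 0.639 1.47
endloop
endfacet
facet normal 0.186 -0.593 -0.783
outer loop
vertex -3.925 0.855 0.37
vertex -3.201 1.66 -0.067
vertex -2.793 0.837 0.653
endloop
endfacet
facet normal 0.545 0.500 -0.674
outer loop
vertex -3.201 1.66 -0.067
vertex -3.338 2.641 0.55
vertex -2.43 1.94 0.764
endloop
endfacet
facet normal 0.370 0.164 0.915
outer loop
vertex -2.678 1.309 1.714
vertex -3.015 2.425 1.65
vertex -3.739 1.62 2.087
endloop
endfacet
facet normal 0.148 -0.512 0.846
outer loop
vertex -2.678 1.309 1.714
vertex -3.739 1.62 2.087
vertex -3.602 0.639 1.47
endloop
endfacet
facet normal 0.505 -0.808 0.304
outer loop
vertex -2.678 1.309 1.714
vertex -3.602 0.639 1.47
vertex -2.793 0.837 0.653
endloop
endfacet
facet normal 0.948 -0.316 0.038
outer loop
vertex -2.678 1.309 1.714
vertex -2.793 0.837 0.653
vertex -2.43 1.94 0.764
endloop
endfacet
facet normal 0.864 0.285 0.415
outer loop
vertex -2.678 1.309 1.714
vertex -2.43 1.94 0.764
vertex -3.015 2.425 1.65
endloop
endfacet
facet normal -0.186 0.593 0.783
outer loop
vertex -3.739 1.62 2.087
vertex -3.015 2.425 1.65
vertex -4.147 2.443 1.367
endloop
endfacet
facet normal -0.545 -0.500 0.674
outer loop
vertex -3.602 0.639 1.47
vertex -3.739 1.62 2.087
vertex -4.51 1.34 1.256
endloop
endfacet
facet normal 0.035 -0.979 -0.202
outer loop
vertex -2.793 0.837 0.653
vertex -3.602 0.639 1.47
vertex -3.925 0.855 0.37
endloop
endfacet
facet normal 0.751 -0.183 -0.635
outer loop
vertex -2.43 1.94 0.764
vertex -2.793 0.837 0.653
vertex -3.201 1.66 -0.067
endloop
endfacet
facet normal 0.615 0.788 -0.026
outer loop
vertex -3.015 2.425 1.65
vertex -2.43 1.94 0.764
vertex -3.338 2.641 0.55
endloop
endfacet

endsolid


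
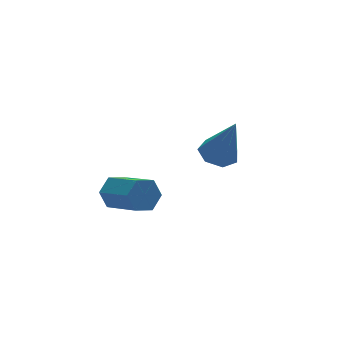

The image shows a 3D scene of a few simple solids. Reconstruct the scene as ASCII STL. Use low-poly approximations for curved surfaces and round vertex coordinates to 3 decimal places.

solid 
facet normal -0.261 0.859 -0.440
outer loop
vertex -2.811 -0.67 2.658
vertex -3.301 -1.014 2.277
vertex -3.471 -0.741 2.91
endloop
endfacet
facet normal 0.261 0.503 0.824
outer loop
vertex -2.811 -0.67 2.658
vertex -3.471 -0.741 2.91
vertex -2.369 -2.121 3.403
endloop
endfacet
facet normal 0.262 0.503 0.824
outer loop
vertex -2.369 -2.121 3.403
vertex -3.471 -0.741 2.91
vertex -3.029 -2.192 3.656
endloop
endfacet
facet normal 0.262 -0.858 0.442
outer loop
vertex -2.369 -2.121 3.403
vertex -3.029 -2.192 3.656
vertex -2.859 -2.466 3.023
endloop
endfacet
facet normal -0.262 0.859 -0.441
outer loop
vertex -3.471 -0.741 2.91
vertex -3.301 -1.014 2.277
vertex -3.961 -1.086 2.529
endloop
endfacet
facet normal -0.675 0.164 0.719
outer loop
vertex -3.471 -0.741 2.91
vertex -3.961 -1.086 2.529
vertex -3.029 -2.192 3.656
endloop
endfacet
facet normal -0.675 0.164 0.719
outer loop
vertex -3.029 -2.192 3.656
vertex -3.961 -1.086 2.529
vertex -3.519 -2.537 3.275
endloop
endfacet
facet normal 0.261 -0.858 0.442
outer loop
vertex -3.029 -2.192 3.656
vertex -3.519 -2.537 3.275
vertex -2.859 -2.466 3.023
endloop
endfacet
facet normal -0.262 0.858 -0.441
outer loop
vertex -3.961 -1.086 2.529
vertex -3.301 -1.014 2.277
vertex -3.791 -1.359 1.897
endloop
endfacet
facet normal -0.935 -0.339 -0.105
outer loop
vertex -3.961 -1.086 2.529
vertex -3.791 -1.359 1.897
vertex -3.519 -2.537 3.275
endloop
endfacet
facet normal -0.935 -0.339 -0.105
outer loop
vertex -3.519 -2.537 3.275
vertex -3.791 -1.359 1.897
vertex -3.349 -2.81 2.642
endloop
endfacet
facet normal 0.261 -0.859 0.440
outer loop
vertex -3.519 -2.537 3.275
vertex -3.349 -2.81 2.642
vertex -2.859 -2.466 3.023
endloop
endfacet
facet normal -0.262 0.858 -0.442
outer loop
vertex -3.791 -1.359 1.897
vertex -3.301 -1.014 2.277
vertex -3.131 -1.288 1.644
endloop
endfacet
facet normal -0.262 -0.503 -0.824
outer loop
vertex -3.791 -1.359 1.897
vertex -3.131 -1.288 1.644
vertex -3.349 -2.81 2.642
endloop
endfacet
facet normal -0.261 -0.503 -0.824
outer loop
vertex -3.349 -2.81 2.642
vertex -3.131 -1.288 1.644
vertex -2.689 -2.739 2.39
endloop
endfacet
facet normal 0.261 -0.859 0.440
outer loop
vertex -3.349 -2.81 2.642
vertex -2.689 -2.739 2.39
vertex -2.859 -2.466 3.023
endloop
endfacet
facet normal -0.261 0.858 -0.442
outer loop
vertex -3.131 -1.288 1.644
vertex -3.301 -1.014 2.277
vertex -2.641 -0.943 2.025
endloop
endfacet
facet normal 0.675 -0.164 -0.719
outer loop
vertex -3.131 -1.288 1.644
vertex -2.641 -0.943 2.025
vertex -2.689 -2.739 2.39
endloop
endfacet
facet normal 0.675 -0.164 -0.719
outer loop
vertex -2.689 -2.739 2.39
vertex -2.641 -0.943 2.025
vertex -2.199 -2.394 2.771
endloop
endfacet
facet normal 0.262 -0.859 0.441
outer loop
vertex -2.689 -2.739 2.39
vertex -2.199 -2.394 2.771
vertex -2.859 -2.466 3.023
endloop
endfacet
facet normal -0.261 0.859 -0.440
outer loop
vertex -2.641 -0.943 2.025
vertex -3.301 -1.014 2.277
vertex -2.811 -0.67 2.658
endloop
endfacet
facet normal 0.935 0.339 0.105
outer loop
vertex -2.641 -0.943 2.025
vertex -2.811 -0.67 2.658
vertex -2.199 -2.394 2.771
endloop
endfacet
facet normal 0.935 0.339 0.105
outer loop
vertex -2.199 -2.394 2.771
vertex -2.811 -0.67 2.658
vertex -2.369 -2.121 3.403
endloop
endfacet
facet normal 0.262 -0.858 0.441
outer loop
vertex -2.199 -2.394 2.771
vertex -2.369 -2.121 3.403
vertex -2.859 -2.466 3.023
endloop
endfacet
facet normal -0.168 0.321 -0.932
outer loop
vertex 1.864 0.137 2.102
vertex 1.095 0.092 2.225
vertex 1.573 0.696 2.347
endloop
endfacet
facet normal 0.894 0.335 0.298
outer loop
vertex 1.864 0.137 2.102
vertex 1.573 0.696 2.347
vertex 1.445 -0.572 4.155
endloop
endfacet
facet normal -0.168 0.321 -0.932
outer loop
vertex 1.573 0.696 2.347
vertex 1.095 0.092 2.225
vertex 0.922 0.8 2.5
endloop
endfacet
facet normal 0.258 0.782 0.567
outer loop
vertex 1.573 0.696 2.347
vertex 0.922 0.8 2.5
vertex 1.445 -0.572 4.155
endloop
endfacet
facet normal -0.169 0.321 -0.932
outer loop
vertex 0.922 0.8 2.5
vertex 1.095 0.092 2.225
vertex 0.402 0.371 2.447
endloop
endfacet
facet normal -0.529 0.563 0.634
outer loop
vertex 0.922 0.8 2.5
vertex 0.402 0.371 2.447
vertex 1.445 -0.572 4.155
endloop
endfacet
facet normal -0.169 0.321 -0.932
outer loop
vertex 0.402 0.371 2.447
vertex 1.095 0.092 2.225
vertex 0.404 -0.269 2.226
endloop
endfacet
facet normal -0.879 -0.158 0.450
outer loop
vertex 0.402 0.371 2.447
vertex 0.404 -0.269 2.226
vertex 1.445 -0.572 4.155
endloop
endfacet
facet normal -0.168 0.320 -0.932
outer loop
vertex 0.404 -0.269 2.226
vertex 1.095 0.092 2.225
vertex 0.927 -0.638 2.005
endloop
endfacet
facet normal -0.526 -0.837 0.152
outer loop
vertex 0.404 -0.269 2.226
vertex 0.927 -0.638 2.005
vertex 1.445 -0.572 4.155
endloop
endfacet
facet normal -0.168 0.320 -0.933
outer loop
vertex 0.927 -0.638 2.005
vertex 1.095 0.092 2.225
vertex 1.577 -0.457 1.95
endloop
endfacet
facet normal 0.265 -0.964 -0.034
outer loop
vertex 0.927 -0.638 2.005
vertex 1.577 -0.457 1.95
vertex 1.445 -0.572 4.155
endloop
endfacet
facet normal -0.168 0.320 -0.933
outer loop
vertex 1.577 -0.457 1.95
vertex 1.095 0.092 2.225
vertex 1.864 0.137 2.102
endloop
endfacet
facet normal 0.897 -0.441 0.031
outer loop
vertex 1.577 -0.457 1.95
vertex 1.864 0.137 2.102
vertex 1.445 -0.572 4.155
endloop
endfacet

endsolid


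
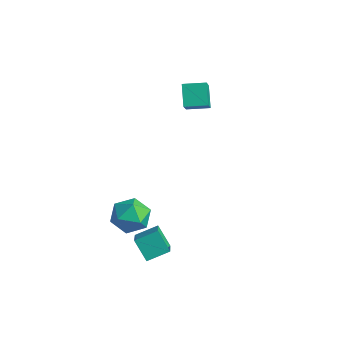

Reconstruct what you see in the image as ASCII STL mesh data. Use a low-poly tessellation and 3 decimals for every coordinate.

solid 
facet normal -0.907 -0.420 0.001
outer loop
vertex -3.473 -2.204 -4.003
vertex -3.033 -3.154 -4.099
vertex -3.217 -2.754 -3.145
endloop
endfacet
facet normal -0.905 0.180 0.386
outer loop
vertex -3.473 -2.204 -4.003
vertex -3.217 -2.754 -3.145
vertex -3.027 -1.72 -3.183
endloop
endfacet
facet normal -0.698 0.714 -0.042
outer loop
vertex -3.473 -2.204 -4.003
vertex -3.027 -1.72 -3.183
vertex -2.725 -1.482 -4.162
endloop
endfacet
facet normal -0.574 0.443 -0.689
outer loop
vertex -3.473 -2.204 -4.003
vertex -2.725 -1.482 -4.162
vertex -2.729 -2.368 -4.728
endloop
endfacet
facet normal -0.703 -0.259 -0.663
outer loop
vertex -3.473 -2.204 -4.003
vertex -2.729 -2.368 -4.728
vertex -3.033 -3.154 -4.099
endloop
endfacet
facet normal -0.418 0.110 0.902
outer loop
vertex -3.027 -1.72 -3.183
vertex -3.217 -2.754 -3.145
vertex -2.311 -2.372 -2.772
endloop
endfacet
facet normal -0.422 -0.862 0.280
outer loop
vertex -3.217 -2.754 -3.145
vertex -3.033 -3.154 -4.099
vertex -2.315 -3.258 -3.338
endloop
endfacet
facet normal -0.091 -0.601 -0.794
outer loop
vertex -3.033 -3.154 -4.099
vertex -2.729 -2.368 -4.728
vertex -2.013 -3.02 -4.317
endloop
endfacet
facet normal 0.119 0.534 -0.837
outer loop
vertex -2.729 -2.368 -4.728
vertex -2.725 -1.482 -4.162
vertex -1.823 -1.986 -4.355
endloop
endfacet
facet normal -0.083 0.974 0.211
outer loop
vertex -2.725 -1.482 -4.162
vertex -3.027 -1.72 -3.183
vertex -2.007 -1.586 -3.401
endloop
endfacet
facet normal 0.574 -0.443 0.689
outer loop
vertex -1.567 -2.536 -3.497
vertex -2.311 -2.372 -2.772
vertex -2.315 -3.258 -3.338
endloop
endfacet
facet normal 0.698 -0.714 0.042
outer loop
vertex -1.567 -2.536 -3.497
vertex -2.315 -3.258 -3.338
vertex -2.013 -3.02 -4.317
endloop
endfacet
facet normal 0.905 -0.180 -0.386
outer loop
vertex -1.567 -2.536 -3.497
vertex -2.013 -3.02 -4.317
vertex -1.823 -1.986 -4.355
endloop
endfacet
facet normal 0.907 0.420 -0.001
outer loop
vertex -1.567 -2.536 -3.497
vertex -1.823 -1.986 -4.355
vertex -2.007 -1.586 -3.401
endloop
endfacet
facet normal 0.703 0.259 0.663
outer loop
vertex -1.567 -2.536 -3.497
vertex -2.007 -1.586 -3.401
vertex -2.311 -2.372 -2.772
endloop
endfacet
facet normal -0.119 -0.534 0.837
outer loop
vertex -2.315 -3.258 -3.338
vertex -2.311 -2.372 -2.772
vertex -3.217 -2.754 -3.145
endloop
endfacet
facet normal 0.083 -0.974 -0.211
outer loop
vertex -2.013 -3.02 -4.317
vertex -2.315 -3.258 -3.338
vertex -3.033 -3.154 -4.099
endloop
endfacet
facet normal 0.418 -0.110 -0.902
outer loop
vertex -1.823 -1.986 -4.355
vertex -2.013 -3.02 -4.317
vertex -2.729 -2.368 -4.728
endloop
endfacet
facet normal 0.422 0.862 -0.280
outer loop
vertex -2.007 -1.586 -3.401
vertex -1.823 -1.986 -4.355
vertex -2.725 -1.482 -4.162
endloop
endfacet
facet normal 0.091 0.601 0.794
outer loop
vertex -2.311 -2.372 -2.772
vertex -2.007 -1.586 -3.401
vertex -3.027 -1.72 -3.183
endloop
endfacet
facet normal -0.659 0.535 -0.529
outer loop
vertex -1.326 -3.044 -3.928
vertex -0.882 -2.057 -3.484
vertex -0.521 -2.984 -4.869
endloop
endfacet
facet normal -0.379 -0.844 -0.378
outer loop
vertex 0.442 -3.763 -4.096
vertex -1.326 -3.044 -3.928
vertex -0.521 -2.984 -4.869
endloop
endfacet
facet normal -0.659 0.534 -0.529
outer loop
vertex -0.521 -2.984 -4.869
vertex -0.882 -2.057 -3.484
vertex -0.077 -1.996 -4.425
endloop
endfacet
facet normal 0.649 0.049 -0.759
outer loop
vertex -0.077 -1.996 -4.425
vertex 0.442 -3.763 -4.096
vertex -0.521 -2.984 -4.869
endloop
endfacet
facet normal -0.649 -0.049 0.759
outer loop
vertex -1.326 -3.044 -3.928
vertex 0.081 -2.836 -2.711
vertex -0.882 -2.057 -3.484
endloop
endfacet
facet normal -0.379 -0.844 -0.379
outer loop
vertex -0.363 -3.824 -3.155
vertex -1.326 -3.044 -3.928
vertex 0.442 -3.763 -4.096
endloop
endfacet
facet normal -0.649 -0.049 0.759
outer loop
vertex -0.363 -3.824 -3.155
vertex 0.081 -2.836 -2.711
vertex -1.326 -3.044 -3.928
endloop
endfacet
facet normal 0.379 0.844 0.379
outer loop
vertex -0.882 -2.057 -3.484
vertex 0.081 -2.836 -2.711
vertex -0.077 -1.996 -4.425
endloop
endfacet
facet normal 0.649 0.049 -0.759
outer loop
vertex 0.886 -2.776 -3.652
vertex 0.442 -3.763 -4.096
vertex -0.077 -1.996 -4.425
endloop
endfacet
facet normal 0.380 0.844 0.379
outer loop
vertex -0.077 -1.996 -4.425
vertex 0.081 -2.836 -2.711
vertex 0.886 -2.776 -3.652
endloop
endfacet
facet normal 0.659 -0.534 0.529
outer loop
vertex 0.886 -2.776 -3.652
vertex -0.363 -3.824 -3.155
vertex 0.442 -3.763 -4.096
endloop
endfacet
facet normal 0.659 -0.534 0.530
outer loop
vertex 0.081 -2.836 -2.711
vertex -0.363 -3.824 -3.155
vertex 0.886 -2.776 -3.652
endloop
endfacet
facet normal -0.576 0.387 0.720
outer loop
vertex -3.905 1.782 2.694
vertex -3.175 2.664 2.803
vertex -4.802 2.673 1.498
endloop
endfacet
facet normal -0.635 -0.767 -0.095
outer loop
vertex -4.065 2.176 0.577
vertex -3.905 1.782 2.694
vertex -4.802 2.673 1.498
endloop
endfacet
facet normal -0.575 0.388 0.720
outer loop
vertex -4.802 2.673 1.498
vertex -3.175 2.664 2.803
vertex -4.071 3.554 1.607
endloop
endfacet
facet normal -0.514 0.512 -0.688
outer loop
vertex -4.071 3.554 1.607
vertex -4.065 2.176 0.577
vertex -4.802 2.673 1.498
endloop
endfacet
facet normal 0.515 -0.511 0.688
outer loop
vertex -3.905 1.782 2.694
vertex -2.438 2.167 1.882
vertex -3.175 2.664 2.803
endloop
endfacet
facet normal -0.635 -0.767 -0.095
outer loop
vertex -3.169 1.286 1.773
vertex -3.905 1.782 2.694
vertex -4.065 2.176 0.577
endloop
endfacet
facet normal 0.515 -0.512 0.687
outer loop
vertex -3.169 1.286 1.773
vertex -2.438 2.167 1.882
vertex -3.905 1.782 2.694
endloop
endfacet
facet normal 0.635 0.767 0.095
outer loop
vertex -3.175 2.664 2.803
vertex -2.438 2.167 1.882
vertex -4.071 3.554 1.607
endloop
endfacet
facet normal -0.515 0.512 -0.687
outer loop
vertex -3.335 3.058 0.686
vertex -4.065 2.176 0.577
vertex -4.071 3.554 1.607
endloop
endfacet
facet normal 0.635 0.767 0.095
outer loop
vertex -4.071 3.554 1.607
vertex -2.438 2.167 1.882
vertex -3.335 3.058 0.686
endloop
endfacet
facet normal 0.576 -0.388 -0.720
outer loop
vertex -3.335 3.058 0.686
vertex -3.169 1.286 1.773
vertex -4.065 2.176 0.577
endloop
endfacet
facet normal 0.575 -0.388 -0.720
outer loop
vertex -2.438 2.167 1.882
vertex -3.169 1.286 1.773
vertex -3.335 3.058 0.686
endloop
endfacet

endsolid


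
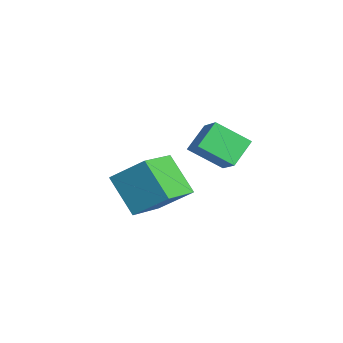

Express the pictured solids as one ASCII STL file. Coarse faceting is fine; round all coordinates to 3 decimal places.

solid 
facet normal -0.659 0.687 -0.305
outer loop
vertex -1.521 -3.529 -3.887
vertex -0.73 -2.229 -2.668
vertex -0.141 -2.9 -5.454
endloop
endfacet
facet normal -0.406 -0.667 -0.625
outer loop
vertex 1.29 -4.391 -4.792
vertex -1.521 -3.529 -3.887
vertex -0.141 -2.9 -5.454
endloop
endfacet
facet normal -0.659 0.687 -0.305
outer loop
vertex -0.141 -2.9 -5.454
vertex -0.73 -2.229 -2.668
vertex 0.65 -1.6 -4.235
endloop
endfacet
facet normal 0.633 0.289 -0.718
outer loop
vertex 0.65 -1.6 -4.235
vertex 1.29 -4.391 -4.792
vertex -0.141 -2.9 -5.454
endloop
endfacet
facet normal -0.633 -0.289 0.718
outer loop
vertex -1.521 -3.529 -3.887
vertex 0.701 -3.72 -2.006
vertex -0.73 -2.229 -2.668
endloop
endfacet
facet normal -0.406 -0.667 -0.625
outer loop
vertex -0.09 -5.02 -3.225
vertex -1.521 -3.529 -3.887
vertex 1.29 -4.391 -4.792
endloop
endfacet
facet normal -0.633 -0.289 0.718
outer loop
vertex -0.09 -5.02 -3.225
vertex 0.701 -3.72 -2.006
vertex -1.521 -3.529 -3.887
endloop
endfacet
facet normal 0.406 0.667 0.625
outer loop
vertex -0.73 -2.229 -2.668
vertex 0.701 -3.72 -2.006
vertex 0.65 -1.6 -4.235
endloop
endfacet
facet normal 0.633 0.289 -0.718
outer loop
vertex 2.081 -3.091 -3.573
vertex 1.29 -4.391 -4.792
vertex 0.65 -1.6 -4.235
endloop
endfacet
facet normal 0.406 0.667 0.625
outer loop
vertex 0.65 -1.6 -4.235
vertex 0.701 -3.72 -2.006
vertex 2.081 -3.091 -3.573
endloop
endfacet
facet normal 0.659 -0.687 0.305
outer loop
vertex 2.081 -3.091 -3.573
vertex -0.09 -5.02 -3.225
vertex 1.29 -4.391 -4.792
endloop
endfacet
facet normal 0.659 -0.687 0.305
outer loop
vertex 0.701 -3.72 -2.006
vertex -0.09 -5.02 -3.225
vertex 2.081 -3.091 -3.573
endloop
endfacet
facet normal -0.832 -0.072 -0.550
outer loop
vertex 2.316 -1.676 0.567
vertex 2.855 -0.351 -0.423
vertex 2.969 -2.59 -0.301
endloop
endfacet
facet normal -0.310 -0.762 0.569
outer loop
vertex 4.125 -2.489 0.463
vertex 2.316 -1.676 0.567
vertex 2.969 -2.59 -0.301
endloop
endfacet
facet normal -0.832 -0.072 -0.550
outer loop
vertex 2.969 -2.59 -0.301
vertex 2.855 -0.351 -0.423
vertex 3.508 -1.265 -1.291
endloop
endfacet
facet normal 0.460 -0.644 -0.611
outer loop
vertex 3.508 -1.265 -1.291
vertex 4.125 -2.489 0.463
vertex 2.969 -2.59 -0.301
endloop
endfacet
facet normal -0.460 0.644 0.611
outer loop
vertex 2.316 -1.676 0.567
vertex 4.011 -0.25 0.341
vertex 2.855 -0.351 -0.423
endloop
endfacet
facet normal -0.310 -0.762 0.569
outer loop
vertex 3.472 -1.575 1.331
vertex 2.316 -1.676 0.567
vertex 4.125 -2.489 0.463
endloop
endfacet
facet normal -0.460 0.644 0.611
outer loop
vertex 3.472 -1.575 1.331
vertex 4.011 -0.25 0.341
vertex 2.316 -1.676 0.567
endloop
endfacet
facet normal 0.310 0.762 -0.569
outer loop
vertex 2.855 -0.351 -0.423
vertex 4.011 -0.25 0.341
vertex 3.508 -1.265 -1.291
endloop
endfacet
facet normal 0.460 -0.644 -0.611
outer loop
vertex 4.664 -1.164 -0.527
vertex 4.125 -2.489 0.463
vertex 3.508 -1.265 -1.291
endloop
endfacet
facet normal 0.310 0.762 -0.569
outer loop
vertex 3.508 -1.265 -1.291
vertex 4.011 -0.25 0.341
vertex 4.664 -1.164 -0.527
endloop
endfacet
facet normal 0.832 0.072 0.550
outer loop
vertex 4.664 -1.164 -0.527
vertex 3.472 -1.575 1.331
vertex 4.125 -2.489 0.463
endloop
endfacet
facet normal 0.832 0.072 0.550
outer loop
vertex 4.011 -0.25 0.341
vertex 3.472 -1.575 1.331
vertex 4.664 -1.164 -0.527
endloop
endfacet

endsolid


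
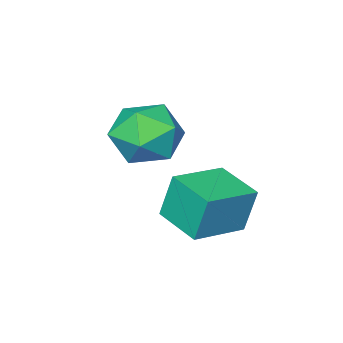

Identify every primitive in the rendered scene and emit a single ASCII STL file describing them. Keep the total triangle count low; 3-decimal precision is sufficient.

solid 
facet normal -0.749 0.467 0.469
outer loop
vertex -3.994 -1.296 2.478
vertex -3.785 -1.666 3.18
vertex -3.455 -0.941 2.985
endloop
endfacet
facet normal -0.502 0.862 -0.070
outer loop
vertex -3.994 -1.296 2.478
vertex -3.455 -0.941 2.985
vertex -3.324 -0.931 2.175
endloop
endfacet
facet normal -0.565 0.480 -0.671
outer loop
vertex -3.994 -1.296 2.478
vertex -3.324 -0.931 2.175
vertex -3.573 -1.65 1.87
endloop
endfacet
facet normal -0.852 -0.151 -0.502
outer loop
vertex -3.994 -1.296 2.478
vertex -3.573 -1.65 1.87
vertex -3.858 -2.104 2.49
endloop
endfacet
facet normal -0.966 -0.160 0.203
outer loop
vertex -3.994 -1.296 2.478
vertex -3.858 -2.104 2.49
vertex -3.785 -1.666 3.18
endloop
endfacet
facet normal 0.193 0.980 0.043
outer loop
vertex -3.324 -0.931 2.175
vertex -3.455 -0.941 2.985
vertex -2.702 -1.076 2.69
endloop
endfacet
facet normal -0.207 0.341 0.917
outer loop
vertex -3.455 -0.941 2.985
vertex -3.785 -1.666 3.18
vertex -2.987 -1.53 3.31
endloop
endfacet
facet normal -0.559 -0.672 0.486
outer loop
vertex -3.785 -1.666 3.18
vertex -3.858 -2.104 2.49
vertex -3.236 -2.249 3.005
endloop
endfacet
facet normal -0.374 -0.658 -0.654
outer loop
vertex -3.858 -2.104 2.49
vertex -3.573 -1.65 1.87
vertex -3.105 -2.239 2.195
endloop
endfacet
facet normal 0.089 0.363 -0.928
outer loop
vertex -3.573 -1.65 1.87
vertex -3.324 -0.931 2.175
vertex -2.775 -1.514 2.0
endloop
endfacet
facet normal 0.852 0.151 0.502
outer loop
vertex -2.566 -1.884 2.702
vertex -2.702 -1.076 2.69
vertex -2.987 -1.53 3.31
endloop
endfacet
facet normal 0.565 -0.480 0.671
outer loop
vertex -2.566 -1.884 2.702
vertex -2.987 -1.53 3.31
vertex -3.236 -2.249 3.005
endloop
endfacet
facet normal 0.502 -0.862 0.070
outer loop
vertex -2.566 -1.884 2.702
vertex -3.236 -2.249 3.005
vertex -3.105 -2.239 2.195
endloop
endfacet
facet normal 0.749 -0.467 -0.469
outer loop
vertex -2.566 -1.884 2.702
vertex -3.105 -2.239 2.195
vertex -2.775 -1.514 2.0
endloop
endfacet
facet normal 0.966 0.160 -0.203
outer loop
vertex -2.566 -1.884 2.702
vertex -2.775 -1.514 2.0
vertex -2.702 -1.076 2.69
endloop
endfacet
facet normal 0.374 0.658 0.654
outer loop
vertex -2.987 -1.53 3.31
vertex -2.702 -1.076 2.69
vertex -3.455 -0.941 2.985
endloop
endfacet
facet normal -0.089 -0.363 0.928
outer loop
vertex -3.236 -2.249 3.005
vertex -2.987 -1.53 3.31
vertex -3.785 -1.666 3.18
endloop
endfacet
facet normal -0.193 -0.980 -0.043
outer loop
vertex -3.105 -2.239 2.195
vertex -3.236 -2.249 3.005
vertex -3.858 -2.104 2.49
endloop
endfacet
facet normal 0.207 -0.341 -0.917
outer loop
vertex -2.775 -1.514 2.0
vertex -3.105 -2.239 2.195
vertex -3.573 -1.65 1.87
endloop
endfacet
facet normal 0.559 0.672 -0.486
outer loop
vertex -2.702 -1.076 2.69
vertex -2.775 -1.514 2.0
vertex -3.324 -0.931 2.175
endloop
endfacet
facet normal -0.982 0.017 -0.188
outer loop
vertex -3.938 -0.148 2.055
vertex -3.891 0.901 1.907
vertex -3.747 -0.299 1.044
endloop
endfacet
facet normal -0.045 -0.989 0.139
outer loop
vertex -2.549 -0.321 1.273
vertex -3.938 -0.148 2.055
vertex -3.747 -0.299 1.044
endloop
endfacet
facet normal -0.982 0.017 -0.188
outer loop
vertex -3.747 -0.299 1.044
vertex -3.891 0.901 1.907
vertex -3.7 0.749 0.896
endloop
endfacet
facet normal 0.183 -0.146 -0.972
outer loop
vertex -3.7 0.749 0.896
vertex -2.549 -0.321 1.273
vertex -3.747 -0.299 1.044
endloop
endfacet
facet normal -0.183 0.145 0.972
outer loop
vertex -3.938 -0.148 2.055
vertex -2.693 0.879 2.136
vertex -3.891 0.901 1.907
endloop
endfacet
facet normal -0.044 -0.989 0.140
outer loop
vertex -2.74 -0.169 2.284
vertex -3.938 -0.148 2.055
vertex -2.549 -0.321 1.273
endloop
endfacet
facet normal -0.183 0.146 0.972
outer loop
vertex -2.74 -0.169 2.284
vertex -2.693 0.879 2.136
vertex -3.938 -0.148 2.055
endloop
endfacet
facet normal 0.045 0.989 -0.140
outer loop
vertex -3.891 0.901 1.907
vertex -2.693 0.879 2.136
vertex -3.7 0.749 0.896
endloop
endfacet
facet normal 0.183 -0.145 -0.972
outer loop
vertex -2.502 0.728 1.125
vertex -2.549 -0.321 1.273
vertex -3.7 0.749 0.896
endloop
endfacet
facet normal 0.044 0.989 -0.139
outer loop
vertex -3.7 0.749 0.896
vertex -2.693 0.879 2.136
vertex -2.502 0.728 1.125
endloop
endfacet
facet normal 0.982 -0.017 0.188
outer loop
vertex -2.502 0.728 1.125
vertex -2.74 -0.169 2.284
vertex -2.549 -0.321 1.273
endloop
endfacet
facet normal 0.982 -0.017 0.188
outer loop
vertex -2.693 0.879 2.136
vertex -2.74 -0.169 2.284
vertex -2.502 0.728 1.125
endloop
endfacet

endsolid


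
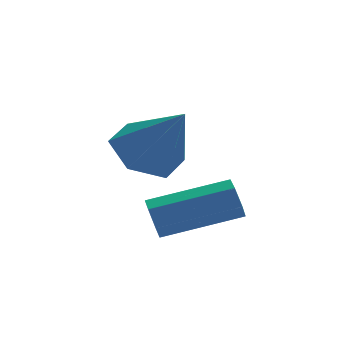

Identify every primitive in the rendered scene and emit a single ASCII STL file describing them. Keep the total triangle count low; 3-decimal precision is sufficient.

solid 
facet normal -0.961 -0.063 -0.271
outer loop
vertex -0.675 1.999 -1.838
vertex -0.821 2.238 -1.376
vertex -0.717 2.536 -1.814
endloop
endfacet
facet normal 0.268 0.064 -0.961
outer loop
vertex -0.675 1.999 -1.838
vertex -0.717 2.536 -1.814
vertex 1.207 2.122 -1.305
endloop
endfacet
facet normal 0.268 0.062 -0.962
outer loop
vertex 1.207 2.122 -1.305
vertex -0.717 2.536 -1.814
vertex 1.165 2.66 -1.282
endloop
endfacet
facet normal 0.960 0.063 0.271
outer loop
vertex 1.207 2.122 -1.305
vertex 1.165 2.66 -1.282
vertex 1.061 2.362 -0.844
endloop
endfacet
facet normal -0.960 -0.063 -0.271
outer loop
vertex -0.717 2.536 -1.814
vertex -0.821 2.238 -1.376
vertex -0.863 2.776 -1.353
endloop
endfacet
facet normal 0.067 0.894 -0.444
outer loop
vertex -0.717 2.536 -1.814
vertex -0.863 2.776 -1.353
vertex 1.165 2.66 -1.282
endloop
endfacet
facet normal 0.067 0.894 -0.443
outer loop
vertex 1.165 2.66 -1.282
vertex -0.863 2.776 -1.353
vertex 1.019 2.9 -0.82
endloop
endfacet
facet normal 0.961 0.063 0.271
outer loop
vertex 1.165 2.66 -1.282
vertex 1.019 2.9 -0.82
vertex 1.061 2.362 -0.844
endloop
endfacet
facet normal -0.960 -0.063 -0.271
outer loop
vertex -0.863 2.776 -1.353
vertex -0.821 2.238 -1.376
vertex -0.967 2.478 -0.915
endloop
endfacet
facet normal -0.201 0.831 0.518
outer loop
vertex -0.863 2.776 -1.353
vertex -0.967 2.478 -0.915
vertex 1.019 2.9 -0.82
endloop
endfacet
facet normal -0.201 0.831 0.519
outer loop
vertex 1.019 2.9 -0.82
vertex -0.967 2.478 -0.915
vertex 0.915 2.601 -0.382
endloop
endfacet
facet normal 0.961 0.063 0.271
outer loop
vertex 1.019 2.9 -0.82
vertex 0.915 2.601 -0.382
vertex 1.061 2.362 -0.844
endloop
endfacet
facet normal -0.960 -0.063 -0.271
outer loop
vertex -0.967 2.478 -0.915
vertex -0.821 2.238 -1.376
vertex -0.925 1.94 -0.938
endloop
endfacet
facet normal -0.268 -0.062 0.961
outer loop
vertex -0.967 2.478 -0.915
vertex -0.925 1.94 -0.938
vertex 0.915 2.601 -0.382
endloop
endfacet
facet normal -0.268 -0.064 0.961
outer loop
vertex 0.915 2.601 -0.382
vertex -0.925 1.94 -0.938
vertex 0.957 2.064 -0.406
endloop
endfacet
facet normal 0.961 0.063 0.271
outer loop
vertex 0.915 2.601 -0.382
vertex 0.957 2.064 -0.406
vertex 1.061 2.362 -0.844
endloop
endfacet
facet normal -0.961 -0.063 -0.271
outer loop
vertex -0.925 1.94 -0.938
vertex -0.821 2.238 -1.376
vertex -0.779 1.7 -1.4
endloop
endfacet
facet normal -0.066 -0.894 0.443
outer loop
vertex -0.925 1.94 -0.938
vertex -0.779 1.7 -1.4
vertex 0.957 2.064 -0.406
endloop
endfacet
facet normal -0.067 -0.894 0.444
outer loop
vertex 0.957 2.064 -0.406
vertex -0.779 1.7 -1.4
vertex 1.103 1.824 -0.867
endloop
endfacet
facet normal 0.960 0.063 0.271
outer loop
vertex 0.957 2.064 -0.406
vertex 1.103 1.824 -0.867
vertex 1.061 2.362 -0.844
endloop
endfacet
facet normal -0.961 -0.063 -0.271
outer loop
vertex -0.779 1.7 -1.4
vertex -0.821 2.238 -1.376
vertex -0.675 1.999 -1.838
endloop
endfacet
facet normal 0.202 -0.831 -0.519
outer loop
vertex -0.779 1.7 -1.4
vertex -0.675 1.999 -1.838
vertex 1.103 1.824 -0.867
endloop
endfacet
facet normal 0.201 -0.831 -0.518
outer loop
vertex 1.103 1.824 -0.867
vertex -0.675 1.999 -1.838
vertex 1.207 2.122 -1.305
endloop
endfacet
facet normal 0.960 0.063 0.271
outer loop
vertex 1.103 1.824 -0.867
vertex 1.207 2.122 -1.305
vertex 1.061 2.362 -0.844
endloop
endfacet
facet normal -0.437 0.443 -0.783
outer loop
vertex -0.057 3.061 0.051
vertex -0.901 2.897 0.43
vertex -0.445 3.694 0.626
endloop
endfacet
facet normal 0.908 0.355 0.223
outer loop
vertex -0.057 3.061 0.051
vertex -0.445 3.694 0.626
vertex -0.119 2.103 1.83
endloop
endfacet
facet normal -0.437 0.443 -0.783
outer loop
vertex -0.445 3.694 0.626
vertex -0.901 2.897 0.43
vertex -1.289 3.53 1.005
endloop
endfacet
facet normal 0.220 0.617 0.756
outer loop
vertex -0.445 3.694 0.626
vertex -1.289 3.53 1.005
vertex -0.119 2.103 1.83
endloop
endfacet
facet normal -0.437 0.443 -0.783
outer loop
vertex -1.289 3.53 1.005
vertex -0.901 2.897 0.43
vertex -1.746 2.732 0.809
endloop
endfacet
facet normal -0.507 0.080 0.858
outer loop
vertex -1.289 3.53 1.005
vertex -1.746 2.732 0.809
vertex -0.119 2.103 1.83
endloop
endfacet
facet normal -0.437 0.444 -0.782
outer loop
vertex -1.746 2.732 0.809
vertex -0.901 2.897 0.43
vertex -1.358 2.099 0.233
endloop
endfacet
facet normal -0.546 -0.722 0.425
outer loop
vertex -1.746 2.732 0.809
vertex -1.358 2.099 0.233
vertex -0.119 2.103 1.83
endloop
endfacet
facet normal -0.437 0.443 -0.783
outer loop
vertex -1.358 2.099 0.233
vertex -0.901 2.897 0.43
vertex -0.513 2.263 -0.146
endloop
endfacet
facet normal 0.142 -0.984 -0.108
outer loop
vertex -1.358 2.099 0.233
vertex -0.513 2.263 -0.146
vertex -0.119 2.103 1.83
endloop
endfacet
facet normal -0.437 0.443 -0.782
outer loop
vertex -0.513 2.263 -0.146
vertex -0.901 2.897 0.43
vertex -0.057 3.061 0.051
endloop
endfacet
facet normal 0.870 -0.446 -0.210
outer loop
vertex -0.513 2.263 -0.146
vertex -0.057 3.061 0.051
vertex -0.119 2.103 1.83
endloop
endfacet

endsolid


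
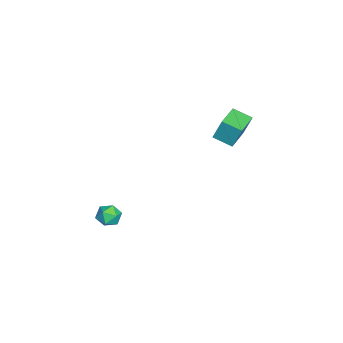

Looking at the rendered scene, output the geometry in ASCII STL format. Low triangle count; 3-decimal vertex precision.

solid 
facet normal -0.769 0.587 -0.253
outer loop
vertex 2.815 -3.394 -3.301
vertex 2.479 -3.562 -2.668
vertex 2.932 -2.983 -2.702
endloop
endfacet
facet normal -0.160 0.828 -0.537
outer loop
vertex 2.815 -3.394 -3.301
vertex 2.932 -2.983 -2.702
vertex 3.495 -3.16 -3.143
endloop
endfacet
facet normal 0.113 0.309 -0.944
outer loop
vertex 2.815 -3.394 -3.301
vertex 3.495 -3.16 -3.143
vertex 3.389 -3.848 -3.381
endloop
endfacet
facet normal -0.326 -0.251 -0.912
outer loop
vertex 2.815 -3.394 -3.301
vertex 3.389 -3.848 -3.381
vertex 2.761 -4.097 -3.088
endloop
endfacet
facet normal -0.872 -0.080 -0.484
outer loop
vertex 2.815 -3.394 -3.301
vertex 2.761 -4.097 -3.088
vertex 2.479 -3.562 -2.668
endloop
endfacet
facet normal 0.297 0.955 -0.004
outer loop
vertex 3.495 -3.16 -3.143
vertex 2.932 -2.983 -2.702
vertex 3.579 -3.183 -2.412
endloop
endfacet
facet normal -0.687 0.565 0.457
outer loop
vertex 2.932 -2.983 -2.702
vertex 2.479 -3.562 -2.668
vertex 2.951 -3.432 -2.119
endloop
endfacet
facet normal -0.854 -0.514 0.082
outer loop
vertex 2.479 -3.562 -2.668
vertex 2.761 -4.097 -3.088
vertex 2.845 -4.12 -2.357
endloop
endfacet
facet normal 0.029 -0.791 -0.611
outer loop
vertex 2.761 -4.097 -3.088
vertex 3.389 -3.848 -3.381
vertex 3.408 -4.297 -2.798
endloop
endfacet
facet normal 0.740 0.115 -0.663
outer loop
vertex 3.389 -3.848 -3.381
vertex 3.495 -3.16 -3.143
vertex 3.861 -3.718 -2.832
endloop
endfacet
facet normal 0.326 0.251 0.912
outer loop
vertex 3.525 -3.886 -2.199
vertex 3.579 -3.183 -2.412
vertex 2.951 -3.432 -2.119
endloop
endfacet
facet normal -0.113 -0.309 0.944
outer loop
vertex 3.525 -3.886 -2.199
vertex 2.951 -3.432 -2.119
vertex 2.845 -4.12 -2.357
endloop
endfacet
facet normal 0.160 -0.828 0.537
outer loop
vertex 3.525 -3.886 -2.199
vertex 2.845 -4.12 -2.357
vertex 3.408 -4.297 -2.798
endloop
endfacet
facet normal 0.769 -0.587 0.253
outer loop
vertex 3.525 -3.886 -2.199
vertex 3.408 -4.297 -2.798
vertex 3.861 -3.718 -2.832
endloop
endfacet
facet normal 0.872 0.080 0.484
outer loop
vertex 3.525 -3.886 -2.199
vertex 3.861 -3.718 -2.832
vertex 3.579 -3.183 -2.412
endloop
endfacet
facet normal -0.029 0.791 0.611
outer loop
vertex 2.951 -3.432 -2.119
vertex 3.579 -3.183 -2.412
vertex 2.932 -2.983 -2.702
endloop
endfacet
facet normal -0.740 -0.115 0.663
outer loop
vertex 2.845 -4.12 -2.357
vertex 2.951 -3.432 -2.119
vertex 2.479 -3.562 -2.668
endloop
endfacet
facet normal -0.297 -0.955 0.004
outer loop
vertex 3.408 -4.297 -2.798
vertex 2.845 -4.12 -2.357
vertex 2.761 -4.097 -3.088
endloop
endfacet
facet normal 0.687 -0.565 -0.457
outer loop
vertex 3.861 -3.718 -2.832
vertex 3.408 -4.297 -2.798
vertex 3.389 -3.848 -3.381
endloop
endfacet
facet normal 0.854 0.514 -0.082
outer loop
vertex 3.579 -3.183 -2.412
vertex 3.861 -3.718 -2.832
vertex 3.495 -3.16 -3.143
endloop
endfacet
facet normal -0.954 0.289 -0.083
outer loop
vertex -4.852 2.157 -0.187
vertex -4.489 3.239 -0.589
vertex -4.883 1.669 -1.531
endloop
endfacet
facet normal -0.300 -0.895 0.332
outer loop
vertex -3.271 1.181 -1.391
vertex -4.852 2.157 -0.187
vertex -4.883 1.669 -1.531
endloop
endfacet
facet normal -0.954 0.289 -0.083
outer loop
vertex -4.883 1.669 -1.531
vertex -4.489 3.239 -0.589
vertex -4.52 2.751 -1.933
endloop
endfacet
facet normal -0.022 -0.342 -0.940
outer loop
vertex -4.52 2.751 -1.933
vertex -3.271 1.181 -1.391
vertex -4.883 1.669 -1.531
endloop
endfacet
facet normal 0.022 0.342 0.940
outer loop
vertex -4.852 2.157 -0.187
vertex -2.877 2.751 -0.449
vertex -4.489 3.239 -0.589
endloop
endfacet
facet normal -0.300 -0.895 0.332
outer loop
vertex -3.24 1.669 -0.047
vertex -4.852 2.157 -0.187
vertex -3.271 1.181 -1.391
endloop
endfacet
facet normal 0.022 0.342 0.940
outer loop
vertex -3.24 1.669 -0.047
vertex -2.877 2.751 -0.449
vertex -4.852 2.157 -0.187
endloop
endfacet
facet normal 0.300 0.895 -0.332
outer loop
vertex -4.489 3.239 -0.589
vertex -2.877 2.751 -0.449
vertex -4.52 2.751 -1.933
endloop
endfacet
facet normal -0.022 -0.342 -0.940
outer loop
vertex -2.908 2.263 -1.793
vertex -3.271 1.181 -1.391
vertex -4.52 2.751 -1.933
endloop
endfacet
facet normal 0.300 0.895 -0.332
outer loop
vertex -4.52 2.751 -1.933
vertex -2.877 2.751 -0.449
vertex -2.908 2.263 -1.793
endloop
endfacet
facet normal 0.954 -0.289 0.083
outer loop
vertex -2.908 2.263 -1.793
vertex -3.24 1.669 -0.047
vertex -3.271 1.181 -1.391
endloop
endfacet
facet normal 0.954 -0.289 0.083
outer loop
vertex -2.877 2.751 -0.449
vertex -3.24 1.669 -0.047
vertex -2.908 2.263 -1.793
endloop
endfacet

endsolid
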